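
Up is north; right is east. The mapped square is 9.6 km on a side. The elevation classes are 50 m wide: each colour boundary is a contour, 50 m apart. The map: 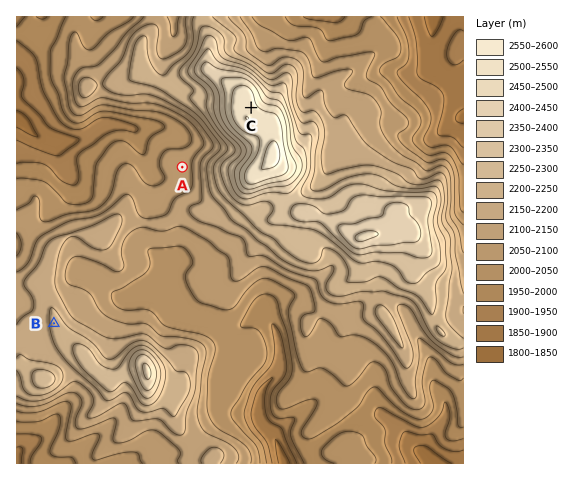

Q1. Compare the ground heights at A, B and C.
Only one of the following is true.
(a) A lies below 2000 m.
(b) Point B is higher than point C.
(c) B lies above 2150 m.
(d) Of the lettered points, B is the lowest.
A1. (c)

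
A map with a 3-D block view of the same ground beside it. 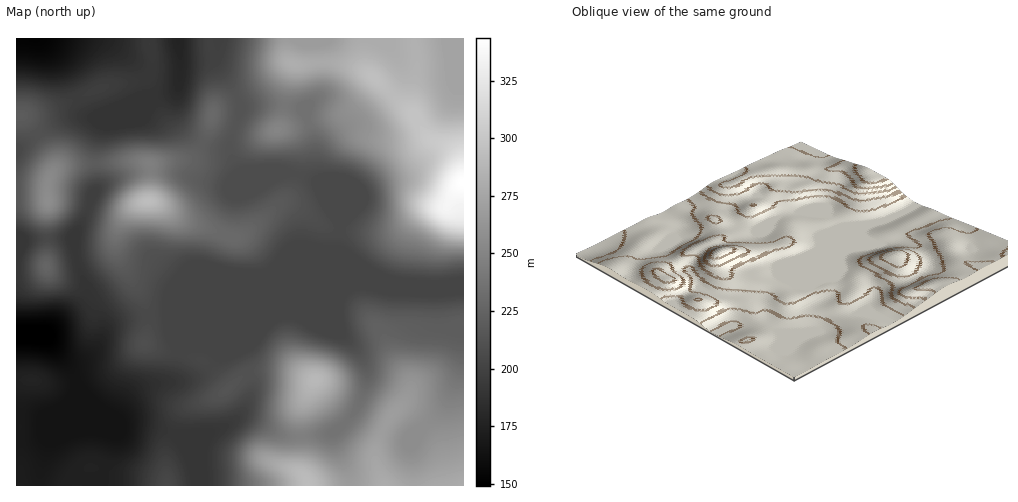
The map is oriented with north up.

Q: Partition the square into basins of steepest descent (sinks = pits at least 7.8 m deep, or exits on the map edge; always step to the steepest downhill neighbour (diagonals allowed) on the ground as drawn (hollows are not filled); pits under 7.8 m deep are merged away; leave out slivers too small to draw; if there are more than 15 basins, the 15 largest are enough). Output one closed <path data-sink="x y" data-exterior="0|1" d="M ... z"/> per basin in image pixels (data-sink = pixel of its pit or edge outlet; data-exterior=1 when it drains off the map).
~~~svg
<path data-sink="17 337" data-exterior="1" d="M413 38l-126 0 0 17 1 5 6 4-7 26-4 29-4 10-10 3-16 0-29-9-11-7-9 26-6 10-8 6-33 6-28-4-63 5-11 5-4 5-3 9-1 13-5-3-26 1 1 291 447-1 0-310-4-12-6-11-7-6-16-6-9-10-9-18 0-20 4-23 0-12z"/><path data-sink="178 39" data-exterior="1" d="M210 38l-60 0 3 30-6 10-41 8-53 23-15 5-16 1 23 30 8 17 0 8 20-6 56-4 28 4 33-6 8-6 6-10 8-28 5-7 40-20 32-24-8-2-21 5-31-1-7-3-8-6-3-8z"/><path data-sink="17 39" data-exterior="1" d="M148 38l-132 1 1 155 25 0 5 3 2-17 4-8 0-10-8-17-13-19-10-10 31-7 53-23 41-8 6-10 0-12z"/><path data-sink="451 39" data-exterior="1" d="M463 38l-49 1 3 30-4 23 0 20 9 18 9 10 16 6 7 6 6 11 3 11z"/>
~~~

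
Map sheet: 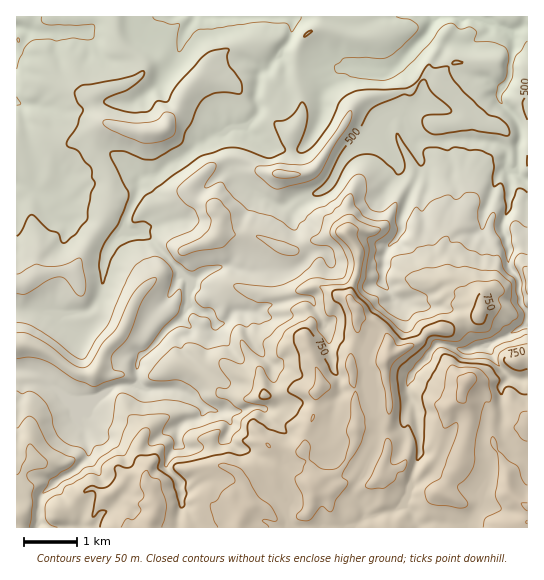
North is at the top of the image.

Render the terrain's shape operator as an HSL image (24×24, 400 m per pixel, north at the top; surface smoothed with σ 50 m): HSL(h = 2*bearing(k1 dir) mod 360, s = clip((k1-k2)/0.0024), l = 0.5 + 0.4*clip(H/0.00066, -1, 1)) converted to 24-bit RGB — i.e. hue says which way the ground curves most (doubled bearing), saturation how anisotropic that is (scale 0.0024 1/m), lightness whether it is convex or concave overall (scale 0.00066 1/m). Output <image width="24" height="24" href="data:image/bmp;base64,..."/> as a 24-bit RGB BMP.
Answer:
<image width="24" height="24" href="data:image/bmp;base64,Qk32BgAAAAAAADYAAAAoAAAAGAAAABgAAAABABgAAAAAAMAGAAATCwAAEwsAAAAAAAAAAAAA1HJcvRSgSLFdP5OET5xomlt8y62KNnGGnWBva3+EtqSGZIWUWFKOw4dpVIZMX5BoQolzaKdIjUF7kopTdnFNRIB2ha5esF1Iypt1Cm1p4J/aaHTFrnbTTE+Dwc+eIhhit72JdXSUm6l9kGF8fF97r49ljXyzU3CMmWCIn6VyNVJ017bais7NXFSCgk+Xhta1qG1rtDI4ADMP20Wvz3J2dWPBmeeBnQDkmbPjbXuqg6vAhnOYaGeLea6ImGqao2eLVF+kxp27Im2qYps6vYSAZIaGR6WIqlt1dbixiMXFroHSFFFWsYZKza5T8peYAjEsdVsYd9BIdyI7uG1Ma4e2spyBbGZ3pn1zSGtwn8JjEiHLv2BXqaxyfl+UZLBve1JbtctocGFWY1NRYEtpRmhntciL0ZlCDDdVm8Xes3HlkTjTseG+bTJnv5Z7ZnR7rHh6W22Vk75mMBlzvZp6TIBLsYpYTnyipYiUfLZbmHObcl55Znd7Xm2TgceUq32iuZnWbTITMikKJZcNi1QETns8n3pAWpNaqKdvgF2N2dueDQkrv7J5xHeVYrxsMnSdiLybgp5YckVUdUlGoJNCGHohcFUcdF4fTkAcQId9jLPISX+q1PT3hD/IdHvLweK0uiS2XlV31uSlDQ5BbJmWxJWOr8eDG6XBqnE6Z101h1lDtfHz6qv0ZXPBH0Ot0L3Zr6nTb5S7f363Q2W84K9LZ04xqKJSGMGu4cKESDZr6cSQCygaNl2Fzvjp7djzvgC273Hn2OHzv+3wTCQ3LWVu7La/RI13GV8+vKd1bL2jd0GN49ZbRiR5vIvJzu3HGxFZ1LCJRmBxwPfd9Mz/ADMNTUYAJzADADMD0pWzlHtJYTI1gmV1RXVus2RJzI50uFO8G3gpxbttGCVPmcxPQ35eLIw48d2uJQopyZ1Tkd7KauzQIRA75tH66Mv46q3oTZfGAEkTcHRBanNZlGVcPpxkQ1Zr58O8RHRdcFbMpilksIFrem4/SquAN7rDkooSuTGczf7mRKTqLg4cSlIlT1AbfXg44+CzxFnIMQBduJ3HbGuef6aSZpiwPVNkta+F27nFJ2iRJm8/pZi7h6zBW5imQWmXtarwV/Pf/3tYGEEPbyGZnJzGja/Jh7K8eLqq6NrxKABEi2ZiYKSdtoS3o2ReSmJ0d5yDxLt9tAh0dJ9gSG0ucnNBdWZZjY9aMHQ5ZzwukXUqzPV7HVd+i3KdfYtmjpJba31a1bxKADXEZ5KMpImAR11ozpeaQG5iZX1SfzGDkdHNzpLa063JZnOij628krvEplm6jh6vzv3U+S+wCFFAvptJhmRfoKZpQWlCxxo6Ps4kc6Bsdl1hYGZ2lH5ot4yJTEqdYoBcZWU+S0Qsy9ypVYuZi5N7fFdsRVmRW6fH7/G4NT+T82i2KIitc2KjmXiUSGyeDi3Tqcpli45qgWxte29/bYR9r6aUQWWEmnuvrZG6RsOu0c+nbUlgYDY0eHUtIj0WFjod9MaoWDtQsZ9CLYK0YJCIh2qOwqeYNcyWKXCvcIuFknx6bHZ7b4JulqSCdVJoPW4/UZaH36rHcJ4/eUx2fY/h2NT35NH6H5R5MbA+v5CpUF56optZjHJhcJFsnZJ/gp5IgSVKem+KkIB9eXeFh5B6eVpNc1FJkZdZKVgrMHQ5yW2qerXITWcsYFMcGDUZ+9DXIVBBjHxce2R0Zpl3e6KKeHSUgYeYpk6HL5KyoGuXgJSOgXOKo26ThYPGwM7q5dXyi8bRTmxzUXFJeXRLiF59jre2SqGFhje04naHW3d0eo98gml+mnlhkpRPjHZFZbaJHj2unnlNgWdbeWVkX61nZKhFUlg2eI9K3nmTXmd2gHB/kJ99QouWZ4F2waqVHzRH8NbQR093bXtob4B6gYtvjXdug5mOTbqGqSB9tJeUeICWfZCZko2pq3Wsp5tfJGA+wnWLsYChcIGQnbeUQVCVbmWArbKGQGZ0VKZauYnXpIDPsIC2dnOMgZOLlZ6EGCpbxYqDqaeGfJaAepNycoGAem1ip4R9fmWuN2VXx5WZjHyRlIdxMWpQoE+MpaR7cWt3b3ZbamZCOVctbFKKvZGZoXyfoma1rNuxH2ute7WDeHSfgpd/dFh3qKSEaKqEgV1rXXmDXJNotYywqoO3s569J2aCx5mQdWpmf2iIfX2fpKKIIVc9wodmYJJKZoNLuqKCJSeBpatDm4NaiZZfW3CFsLeOaFlveIh8b3WlWpqLZnlEcnxHmIlRkjd9wZNFsHi8bHadbJiGp29yvZrGG29z1XY3tXpCdjs0QJti"/>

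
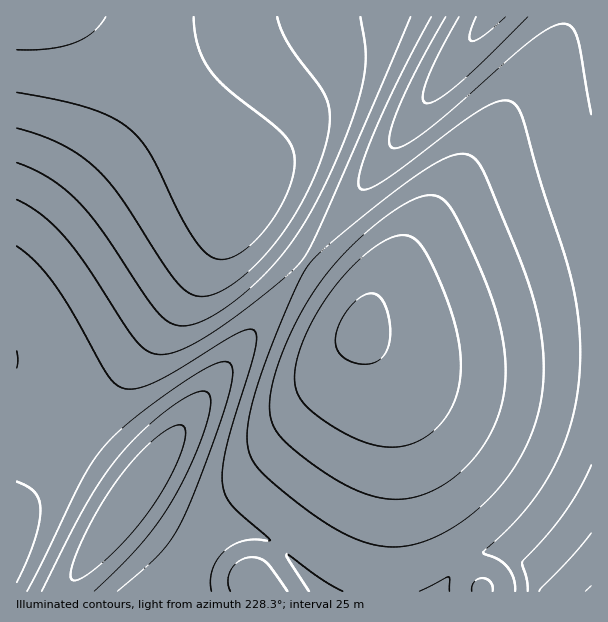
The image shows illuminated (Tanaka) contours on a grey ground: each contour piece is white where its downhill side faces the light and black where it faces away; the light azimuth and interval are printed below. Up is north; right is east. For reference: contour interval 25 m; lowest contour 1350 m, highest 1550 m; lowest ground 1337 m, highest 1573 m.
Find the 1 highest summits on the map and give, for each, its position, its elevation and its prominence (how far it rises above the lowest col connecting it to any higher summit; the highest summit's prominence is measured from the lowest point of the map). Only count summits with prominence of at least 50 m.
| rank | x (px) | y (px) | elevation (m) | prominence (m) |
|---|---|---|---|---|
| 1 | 132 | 497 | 1573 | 236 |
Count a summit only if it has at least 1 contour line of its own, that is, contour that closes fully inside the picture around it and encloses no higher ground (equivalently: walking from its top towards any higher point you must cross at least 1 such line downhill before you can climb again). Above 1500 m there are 1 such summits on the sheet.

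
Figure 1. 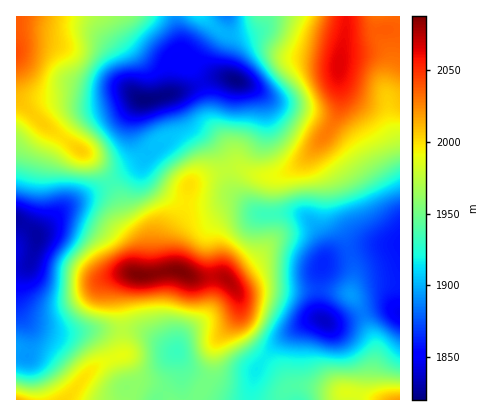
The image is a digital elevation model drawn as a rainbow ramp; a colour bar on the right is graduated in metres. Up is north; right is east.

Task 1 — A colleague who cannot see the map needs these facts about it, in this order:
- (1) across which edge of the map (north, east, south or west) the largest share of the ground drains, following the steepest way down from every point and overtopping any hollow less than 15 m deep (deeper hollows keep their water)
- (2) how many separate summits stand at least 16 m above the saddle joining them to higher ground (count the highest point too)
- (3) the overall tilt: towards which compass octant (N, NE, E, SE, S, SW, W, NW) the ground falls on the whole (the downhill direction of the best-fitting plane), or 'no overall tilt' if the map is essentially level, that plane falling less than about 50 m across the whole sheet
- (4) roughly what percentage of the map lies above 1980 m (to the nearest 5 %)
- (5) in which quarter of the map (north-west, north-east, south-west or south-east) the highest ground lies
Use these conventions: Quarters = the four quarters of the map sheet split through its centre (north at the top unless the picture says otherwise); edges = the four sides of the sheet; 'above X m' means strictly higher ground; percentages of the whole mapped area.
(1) The largest share of the runoff leaves by the eastern edge.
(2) Counting only tops that stand 16 m proud, the map has 5 summits.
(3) No overall tilt - high and low ground are spread across the sheet.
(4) Ground above 1980 m makes up about 35 % of the sheet.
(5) The highest point lies in the south-west quarter of the map.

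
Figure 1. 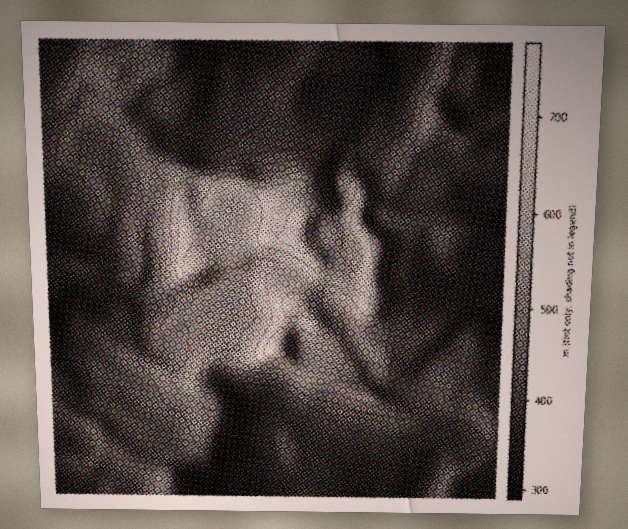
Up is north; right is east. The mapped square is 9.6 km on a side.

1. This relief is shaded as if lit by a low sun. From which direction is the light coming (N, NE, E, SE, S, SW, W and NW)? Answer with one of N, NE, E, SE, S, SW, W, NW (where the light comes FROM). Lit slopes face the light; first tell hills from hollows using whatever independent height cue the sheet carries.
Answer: W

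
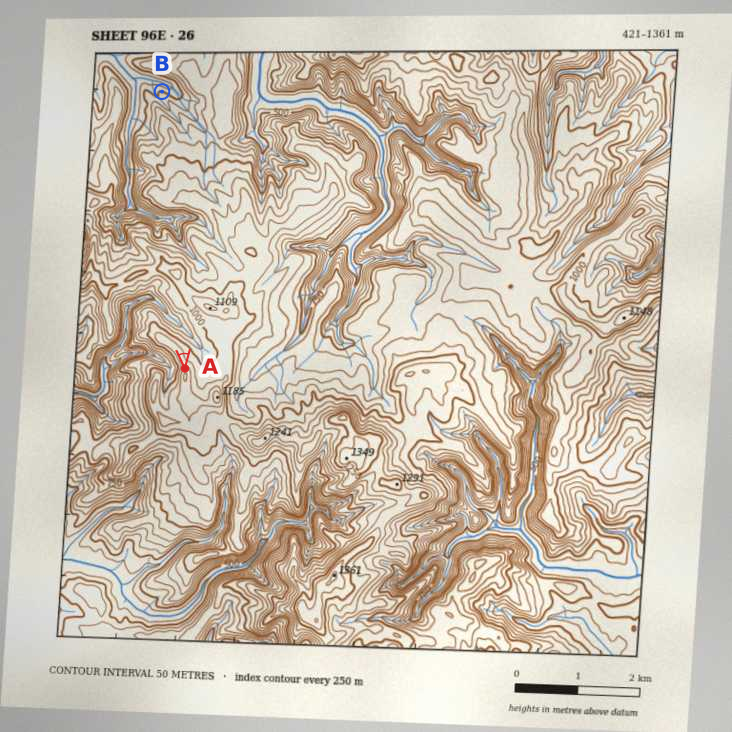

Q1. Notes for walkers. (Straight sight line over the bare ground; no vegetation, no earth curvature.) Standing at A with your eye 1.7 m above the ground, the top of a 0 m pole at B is hidden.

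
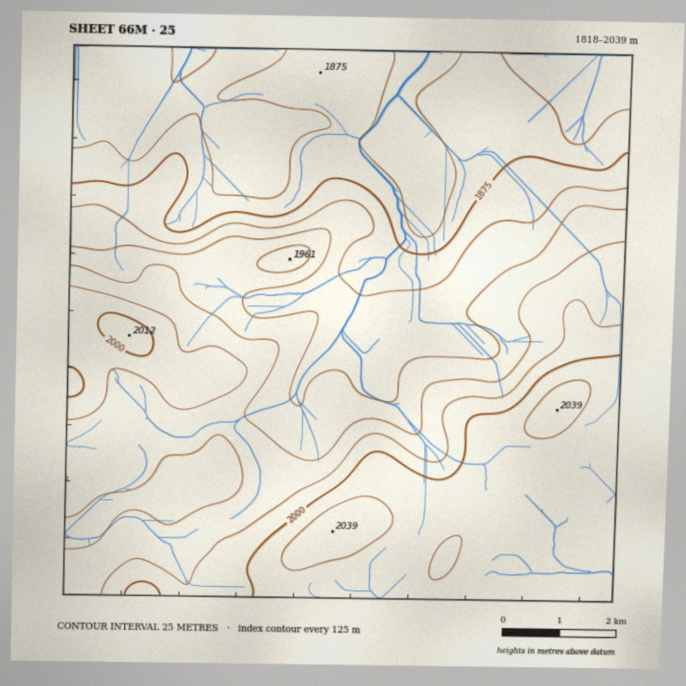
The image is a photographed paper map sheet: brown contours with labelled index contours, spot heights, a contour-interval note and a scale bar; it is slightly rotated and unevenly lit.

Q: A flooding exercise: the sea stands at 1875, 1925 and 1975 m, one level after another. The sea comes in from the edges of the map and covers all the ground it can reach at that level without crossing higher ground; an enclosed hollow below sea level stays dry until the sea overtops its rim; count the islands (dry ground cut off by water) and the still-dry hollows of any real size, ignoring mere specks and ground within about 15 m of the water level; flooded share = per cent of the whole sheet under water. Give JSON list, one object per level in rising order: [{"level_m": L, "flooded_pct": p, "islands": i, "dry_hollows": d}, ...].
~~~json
[{"level_m": 1875, "flooded_pct": 26, "islands": 0, "dry_hollows": 0}, {"level_m": 1925, "flooded_pct": 43, "islands": 0, "dry_hollows": 0}, {"level_m": 1975, "flooded_pct": 72, "islands": 0, "dry_hollows": 0}]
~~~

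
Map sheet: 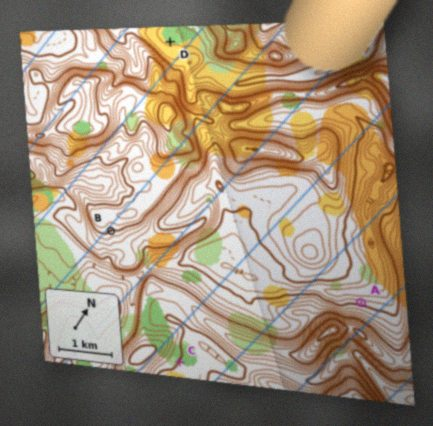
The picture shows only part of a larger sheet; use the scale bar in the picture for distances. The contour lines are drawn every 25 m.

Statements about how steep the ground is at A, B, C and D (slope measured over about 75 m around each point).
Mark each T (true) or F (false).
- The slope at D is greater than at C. F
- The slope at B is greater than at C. T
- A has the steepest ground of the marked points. T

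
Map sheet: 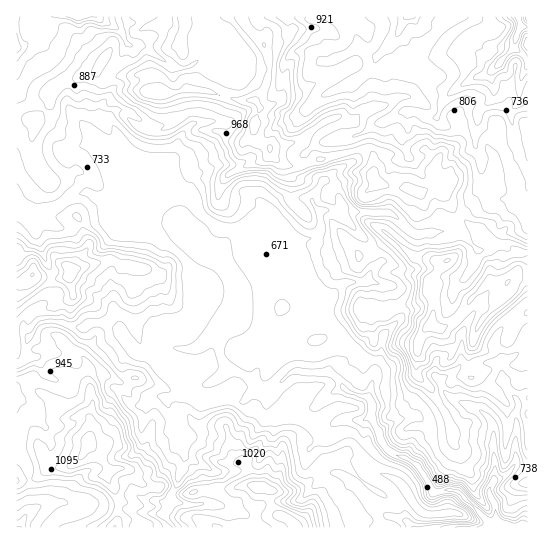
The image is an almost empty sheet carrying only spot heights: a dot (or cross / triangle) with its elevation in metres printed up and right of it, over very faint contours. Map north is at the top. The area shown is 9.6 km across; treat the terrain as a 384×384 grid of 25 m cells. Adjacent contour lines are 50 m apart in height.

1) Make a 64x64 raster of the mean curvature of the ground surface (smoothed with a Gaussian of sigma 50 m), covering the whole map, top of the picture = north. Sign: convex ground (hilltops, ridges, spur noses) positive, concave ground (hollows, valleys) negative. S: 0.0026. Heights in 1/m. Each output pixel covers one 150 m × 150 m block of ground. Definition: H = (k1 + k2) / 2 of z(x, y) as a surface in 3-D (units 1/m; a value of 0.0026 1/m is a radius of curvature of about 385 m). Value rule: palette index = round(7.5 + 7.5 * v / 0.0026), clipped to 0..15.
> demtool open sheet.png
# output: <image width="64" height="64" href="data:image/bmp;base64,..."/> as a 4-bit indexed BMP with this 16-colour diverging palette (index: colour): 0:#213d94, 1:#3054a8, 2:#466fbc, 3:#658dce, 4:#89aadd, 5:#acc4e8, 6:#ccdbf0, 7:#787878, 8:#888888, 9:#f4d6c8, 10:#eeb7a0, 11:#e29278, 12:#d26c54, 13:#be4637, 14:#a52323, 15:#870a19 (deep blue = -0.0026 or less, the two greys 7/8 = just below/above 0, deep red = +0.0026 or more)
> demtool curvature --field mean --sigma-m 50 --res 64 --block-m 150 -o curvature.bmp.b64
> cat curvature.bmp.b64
<image width="64" height="64" href="data:image/bmp;base64,Qk12CAAAAAAAAHYAAAAoAAAAQAAAAEAAAAABAAQAAAAAAAAIAAATCwAAEwsAABAAAAAAAAAAlD0hAKhUMAC8b0YAzo1lAN2qiQDoxKwA8NvMAHh4eACIiIgAyNb0AKC37gB4kuIAVGzSADdGvgAjI6UAGQqHAGmqqpqrvPhpvIFXisybp2VWvcl2iGeHm1AgAAA5VDAwk3iHdmVVyXZCCf7rh1ZVm97ayGZ3mZY0OO////cGbMSURnd2ZlSWeZs0czM0VndXuWW7ZoaXVppr6q3sYPZ/tYZlVVZmNLmGQkBHYlZ1WFZRAGtnd5Vpp36RTNIN8FqGlXZnd1RI1jaNwd/9uatqvf/5F4dnZpl2rJAAAI8g65j4l1ZWmX2lbLz2Cqq7re/8t2mEeHZ5h2nLsLlEvnCO/8Wbh5Rd3XWJhIYGeCFEWHh6I3lWZ4d5u7sQzYvusCGbhF2761Jb3+rJSTdzFXZ1Sm1jWoZ4eKqrxgerq6eBtwl0fFedyJc0W3lmdFntq/stbHU5upeKiZQAKamZmsCfC2a7R4i5mWdGZ2VVqWWYjFptdTiZqpiZADiZqaqqsL4PZ8lGaKqJzZKVdkdleJlktG91ZlWLl7A8xamJuYdwrQ9ntXmbu3jYQadnVlZmuLGYTJmnZmiIwK7XeHm5h4CODWiVQ1Wbh8phqXVYmJvlqTdYmWd2iZhgXNyXabmYkW8MaVapp4uoqYSMllqYrehIVWZmd4dUIgvFV2Zqp7xxfA14V4aKzFi2ZWt1nGV5yVdmd3d3iZrbCamHVoyoUxaLLWaId2VtdZIkWFeXVUNUSYeIiHZ5vNwFe5hmu2MkV684V5qYdH+UY6Y0V2eHh3hmZ4mIiFWUEBp3llnTJWlq5hhqqodln3E5Z4moh2Z3iadFSJmaqRGcSnaIf7K1qZuTt7qWRWirWKrPuGd3d3eJdJtimpq5GZs2Z6z5A8rshiSnfMWruIicdsyFd3eIh2VnepYhEQKriWRVfqEXF7m6SIcVZpd0m5dGZWd3iIiXaJhomYialoiHZFJLuz+hg0VJq5JFZWjZZ3ZGh3d3eIaImoZ5mIiId3Vzg133FdKWeVVJtMmHq5ZodXiHZ3d3h4d4qGeImYd2VtS8veZnkt91i2WhaJrHWIVWeXd3eHd3h3d5dniaqHRm40u75Gqwr1J8lYQ97ZMpx1eJd3eIh3eHd3iGZ4eHVJuSCIbavXBvc0mkaiEgAyNFZohmZ3iId3d3d4Znd3dFu7ZQNb/K2B7VJaV2l2W5RodVeGdmeHh3d3d3mHeJhmnJvNUHi6J+RetSW6RqualptUeYZ3mHeId3d3e8iIh2e+qpq3UpxTnDbMYWx0Vo36llSrl4i3Z3iHd3d4l3d2VH2peHeKq2N+hZzHCrZFKcRIZIuneadniId3d3iHd2ZUjKl3U1vrYnnYacw8u3dshphneYiLlmeIh3d3eId3aIQiEyIkOeqlM42KymfvtZ+2VlmIia2VZ4h3d3d3iHZ4qmhky5ma2lRSW7i8ZK8yn925aKrNq8dnd3d3iHeIdol3rZF5VEJJuYQqtH6CvwnbmKzbvKqHx2d3d3iIeIdmiIeMuDJG2s7/pjmXaGx4PoeMYpp4d1Z1Z3d3eIiIh2eYd5uaZX3YyYz3M0lXnlNZiDr1JEVWZmZ3d3eIiIh2eHd4ylRY7WV0VZRpaLxZUndFSsdEVWd3d3d3dnd3h2dlNpzEBK/HIjRkRayWZBllhURYVFeId3d3d2ZmZ3d3ZnpizVB//HFIZmVpunbHOGdnmapld4iId3d3ZXmHd3dVnnbEGP2HErmHd5qJp3hWZlaLynaIeIh3d3Zpu5d3dGntM1VUAAApqKVpiFRYZ2aIdTaZd3d3d3h3dW3ZiHZVnaVItDnalHp6lYt2d1d2ZoiagzVWeIh3iHhlWsdmVVZ4Mj2wjvuWiayWyVRoh3d2iJqodXmIiHd4h2ZZ1zNUV3iZSIWLururuqmrhleqh2aIqql4mHd3d3iGl4jeU1RZqphARkSMqIqlaJvIRqlndomod5qXd3d3eHelVJ/6dkqpljQVvc6EmIWpfKlFqXhlipdnmHd3d3eIZ5eXIlndrMvN7WIBa5ZUNpxbilSpd1WadlaId3d3d3ZWZmd4uCbrZEXv/8VrmaU2bMRWVamFZZllZ2d3d3dlVWVlZVfMeOuHdlRovcyqlK2n7IQqmHSGmmWJh2aHVWeHYpdVer24m4vcREIjiWdUesWXqTuJY5WLd5d3Z5VI3t2zbt/GaNk5Un6nZmQ2aKVolESIN4typ5uoiGVqc46lV6siREI2/JRTJ92XrYMkpqdjN7k2vmXomoiVRog31TZ3aIeGZhO5dzMyjO6bl2Q1YzOMqCjMSLd2e4J3hZUzZodmZmVWZFzIiCJHi4bM3GJIx1q6VHhzdWeLU6aGV4mqu5dlaK3v+1r6lTRXdXmaurqYJ7u4N7Rlia2EpnlHve/dzN3uuFSKhLmJZDRVeGaZqHdiWqpHtXaIi7ini6RGeHlYqIdmZVfVqUipdUWJdnd3d5gieUq2Zod3mbm5ia2pukm5dmeHVuaKRHm6dVh3d3iZqqYSPIoml2Z3iKtleKu2AiaId4hmyE1VVnrLdXiIh4iIibgAnwaodmd4jKR1e0BLlHd3iFbZGpZVVYuVaYiId3d4l5B/Apl2Z4iJ2FNVS7uoV4iHSNlxQ0h2VlZGiImGZnd52hEyaHd3iHatMkaZqodoiHRtxrh3h2qVeoN4iJiGZ3d4UPmmd3inmcsclUWah2iHVsmoi4doqoaZhzeYiYdmZ5yA/Kh4m5rnUWvLmGqXZ3VclruM2ruYeKmaVraImYZonfMNm93LASBIqGZ1XJd3iLxEVCQyRVV5d3iCOrqZq6iGcK"/>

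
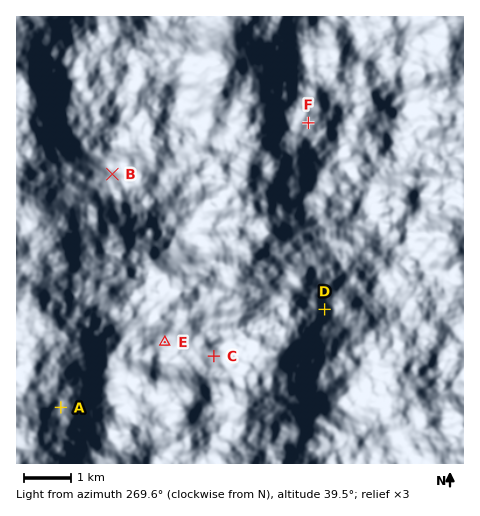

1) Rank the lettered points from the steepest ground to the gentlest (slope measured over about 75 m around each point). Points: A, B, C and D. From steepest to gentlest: D B A C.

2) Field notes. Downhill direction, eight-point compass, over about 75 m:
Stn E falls SW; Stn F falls S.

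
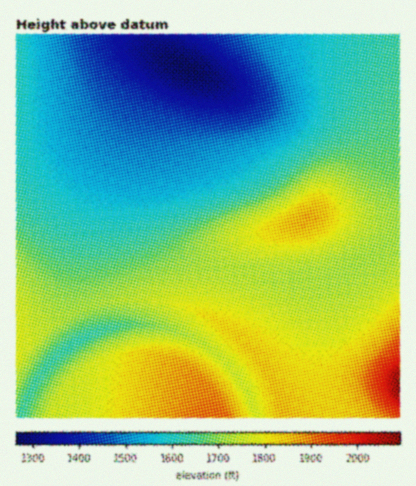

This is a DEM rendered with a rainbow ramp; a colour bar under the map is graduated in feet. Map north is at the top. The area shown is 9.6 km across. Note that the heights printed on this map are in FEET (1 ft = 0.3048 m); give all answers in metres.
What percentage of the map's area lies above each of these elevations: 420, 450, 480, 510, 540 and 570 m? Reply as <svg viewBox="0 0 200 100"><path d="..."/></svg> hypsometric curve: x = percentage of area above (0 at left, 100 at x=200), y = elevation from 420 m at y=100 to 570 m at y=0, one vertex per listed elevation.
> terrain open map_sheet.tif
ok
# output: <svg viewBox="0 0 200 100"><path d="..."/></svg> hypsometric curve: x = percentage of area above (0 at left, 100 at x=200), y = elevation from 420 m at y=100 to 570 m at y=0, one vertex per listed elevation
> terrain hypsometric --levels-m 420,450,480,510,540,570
<svg viewBox="0 0 200 100"><path d="M190 100l-14-20-35-20-39-20-55-20-39-20"/></svg>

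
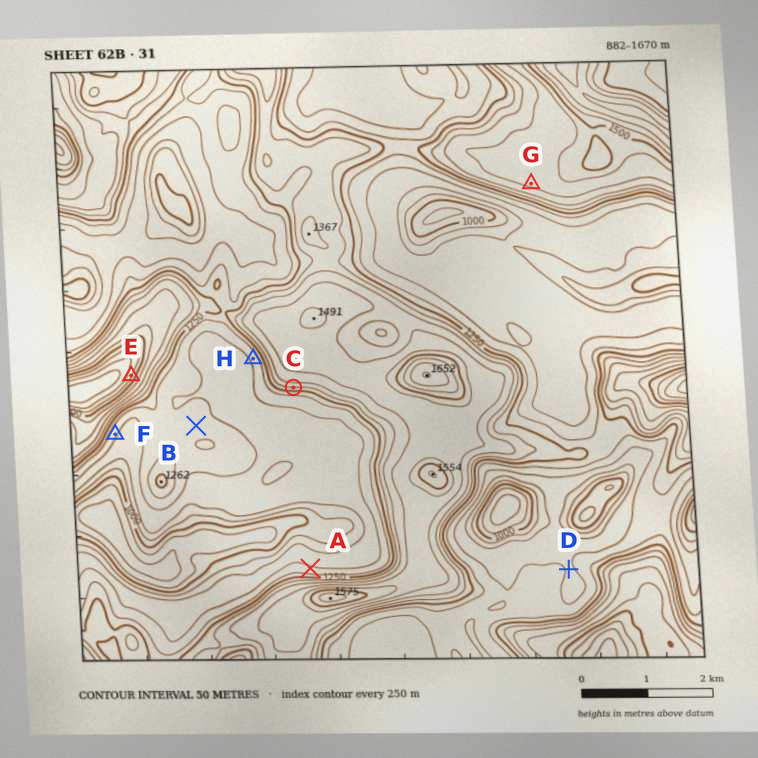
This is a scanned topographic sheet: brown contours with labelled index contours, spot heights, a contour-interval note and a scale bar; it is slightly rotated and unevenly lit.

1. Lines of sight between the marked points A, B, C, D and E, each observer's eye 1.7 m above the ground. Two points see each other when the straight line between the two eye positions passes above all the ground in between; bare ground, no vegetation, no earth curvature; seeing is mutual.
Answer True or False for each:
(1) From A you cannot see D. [True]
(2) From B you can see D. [False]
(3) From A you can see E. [True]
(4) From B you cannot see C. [False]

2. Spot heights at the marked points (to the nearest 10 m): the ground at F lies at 1160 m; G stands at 1410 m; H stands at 1160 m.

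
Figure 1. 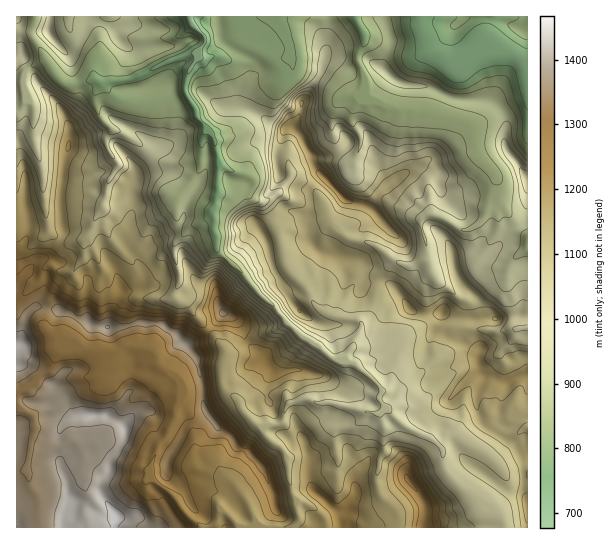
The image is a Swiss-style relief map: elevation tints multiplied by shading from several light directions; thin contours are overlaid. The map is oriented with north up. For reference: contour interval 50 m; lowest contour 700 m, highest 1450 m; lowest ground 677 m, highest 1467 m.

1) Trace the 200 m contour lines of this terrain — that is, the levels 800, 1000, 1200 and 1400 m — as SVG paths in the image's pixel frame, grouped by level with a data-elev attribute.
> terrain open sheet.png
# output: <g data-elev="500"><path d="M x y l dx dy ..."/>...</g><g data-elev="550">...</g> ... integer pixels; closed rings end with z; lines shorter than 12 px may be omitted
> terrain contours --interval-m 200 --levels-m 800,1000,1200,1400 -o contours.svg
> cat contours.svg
<g data-elev="800"><path d="M527 144l-2-2-2-5-1-16-2-11-6-12-7-21-9-2-12 3-19 10-9 1-10-3-17-11-23-6-4-4-2-7 3-17-4-12-1-12"/><path d="M211 17l-1 8 5 20 11 8 6 8-3 3-12 3-7 8-13 3-4 5-2 6 2 5 9 13 3 10 15 13 3 9-2 8 2 10 4 7 7 7-9 1-2 3 0 8 3 11-4 7-3 12 0 16 2 9-2 13-2 1-3-3-6-26-4-2 0-3 1-9 4-7 3-12 1-35-6-13-5 6-3-3-1-7 0-12-8-7-2-8-9-16-1-17-1-4-4-4-7 0-27 12-25 4-3 3-1 4-8 0-7 2-2-2-1-7-6-5 7-10 10 5 26-1 26-14 26-11 13-9 0-3-3-1-14 1-1-1 3-7 1-4-11-7-1-2"/><path d="M288 17l8 40-1 8-2 5-11-11 2-12-6-12-8-8-14-10"/><path d="M361 17l1 4 8 14-2 8-5 4-1-1-5-16-10-13"/><path d="M457 17l-6 8 2 4 6-2 10-8 1-2"/><path d="M519 17l-2 3-9 3 0 3 8 8 11 6"/></g><g data-elev="1000"><path d="M527 331l-12 1-2-3 4-3 10-1"/><path d="M527 301l-5-1-8 6-4 1-5-1-4-2-12-10-19-20-3-7-3-16-3-5-14-15-10-5-6 0-1 3 6 14 9 39 0 4-6 3-5-1-12-6-4-11-11-1-10-6-1-2 2-2 9 2 4-1 3-3 2-7-1-18-1-4-8-10 0-8 8-6 1-6 8-2 4-13 3 1 9 12 4 0 3-4 0-10 2-9-5-9-3-11-5-5-5-2-13 4-11 1-9 4-4 0-7-1-15-10-2 3-5 14-1 19-5 4-7-1-9-8-4-12 3-5 12-12 2-5-1-4-4-4-8-3-1 0-2 8-2 4-4 0-7-4-3-10-7-8-1-11 1-15-3-7-4-1-7 3-9 7-5 9-5 4-10 15-4 22-1 10 3 20-1 12 1 1 11-2 1 6-18 16-14-1-8 4-6 4-4 9 3 8-1 11 9 5 5 5 8 15 2 7 7 12 13 12 5 9 9 10 14 10 23 12 3 0 18-8 6-5 3-7 2 0 4 13 5 11-2 8 7 5-1 8 10 8 6-3 3 1 6 8 6 5 2 20-2 7 2 6 9 8 16 8 10 11 2 7 0 3-3 2-4-11-9-6-30-10-16 5-16-10-10-1-3-8-9-6-15-5-9-1-6-2-1-2 12-1 23 2 13-2 2-3 0-12-8-7-14-5-47-30-9-11-8-3-1-8-7-8-21-16-6-6-5-4-4-7-15-14-16 3-21-21-4 3-1 14-10-19 2-10-4-5-3-7-7-5-3-8 0-8-5-8 3-17-1-8-4-8-10-8-16-10-5-1 0 4 9 15 0 4-13 16-3 1 0-4 5-12-7-8-7-17-2-11-7-8-6-8-24-19-16-9-2 2 5 17 1 13-6 18 0 24-3-1-5-8-11-21-5-1"/><path d="M527 171l-6-3-2 1 4 19 2 3 2 2"/></g><g data-elev="1200"><path d="M198 527l0-4 9 1 5-5-1-21 6-7-2-6-1-10 5-9 13 3 10 6 16 24 6 16 3 4 15 3 4-1 1-3-4-15-1-12-10-30-9-8-9-11-8-4-20-23-8-11-5-13-2-26 2-11-4-11 1-10 4-2 13 0 18 8 6-12-1-6-3-8-7-6-4-6-7-4-4-9-10-8-4 3-8 26 4 13-1 4-3 2-8-3-9-8-9 0-14-7-28-4-7-7 4-9-10-12-5-4-7 13-4 1-5 4-6-2-4-13-5-2-2 2-2 10-4 3-9-6-4-6-8-5 0-3 7-4 3-4-14-12-6-2-18 1-1-2 1-9-2-2-10 6"/><path d="M357 527l1-21 3-12-3-10-3-2-2 1-4 11-8 8-4 2-20-19-7-3-3 5 1 6 21 20 4 14"/><path d="M441 527l-2-22-18-28-7-18-4-3-4 0-11 9-2 12 3 9 12 13 5 8 1 7-2 13"/><path d="M267 382l4 0 18-8 13-4-5-2-16-1-7-6-3-12-13-4-8-1-1 3 1 8-6 12 2 2 8 2 7 3z"/><path d="M344 203l7 0 2-1-15-13-9-13-8-5-4-1-1 4 3 4 15 15 7 8z"/><path d="M67 151l4-4-1-5-1-1-3 6z"/></g><g data-elev="1400"><path d="M136 527l2-3 6-5-2-6-4-4-9-2-10-6-5-6-4-9 6-13 1-12 13-25 4-13 0-9-13 2-10-8-12 1-17-2-14 3-10 15 0 8 3 0 9-6 36-2 7 4 2 13-2 5-19 22-3 12-5 10-9-6-14-27-2-2-4 2-2 4 6 20 0 11-6 20-1 14"/><path d="M17 372l6-2 4-3 1-6 3-6 1-8-1-4-7-12-2-1-5 2"/></g>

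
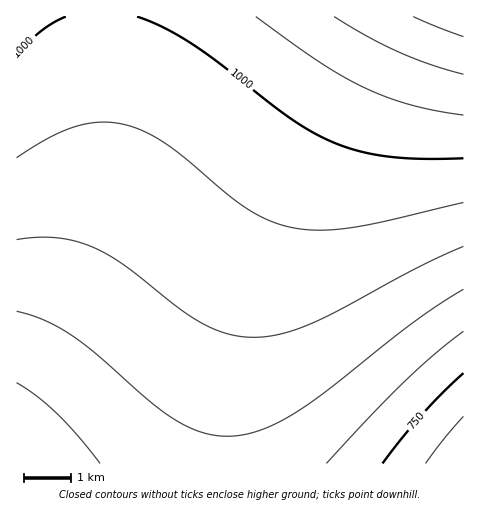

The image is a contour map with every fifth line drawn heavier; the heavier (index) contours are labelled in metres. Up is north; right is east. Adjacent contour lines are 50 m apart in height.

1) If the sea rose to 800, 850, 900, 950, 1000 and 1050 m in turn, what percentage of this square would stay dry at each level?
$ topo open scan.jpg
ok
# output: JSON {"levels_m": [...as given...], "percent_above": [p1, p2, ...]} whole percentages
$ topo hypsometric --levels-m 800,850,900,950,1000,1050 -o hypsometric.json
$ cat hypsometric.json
{"levels_m": [800, 850, 900, 950, 1000, 1050], "percent_above": [93, 80, 61, 37, 15, 6]}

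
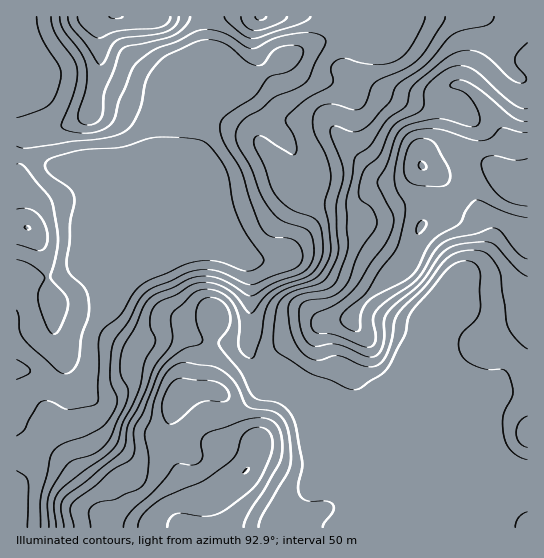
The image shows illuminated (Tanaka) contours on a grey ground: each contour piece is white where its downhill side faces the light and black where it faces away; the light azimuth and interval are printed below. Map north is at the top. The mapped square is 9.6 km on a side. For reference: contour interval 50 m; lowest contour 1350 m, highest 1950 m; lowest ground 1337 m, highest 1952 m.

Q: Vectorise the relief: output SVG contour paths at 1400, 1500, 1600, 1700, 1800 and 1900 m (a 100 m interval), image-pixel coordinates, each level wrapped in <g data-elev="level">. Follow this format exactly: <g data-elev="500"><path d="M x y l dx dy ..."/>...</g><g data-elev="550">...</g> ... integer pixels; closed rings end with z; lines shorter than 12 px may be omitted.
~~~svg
<g data-elev="1400"><path d="M17 471l9 6 2 5-1 45"/><path d="M17 310l2 7 1 16 8 10 31 29 7 2 7-4 6-12 3-23 7-20 0-14-4-12-15-15-3-8 3-25 0-19 4-19 0-8-6-8-21-16-2-5 2-5 8-4 22-6 44-4 26-8 11-2 25 1 16 2 7 3 8 8 9 12 4 10 6 30 6 16 8 16 16 22 1 4-1 2-8 6-8 2-30-10-20 0-14 4-40 18-9 10-13 22-16 12-5 7-2 9 0 56-1 4-6 3-22 3-6-1-13-7-8 0-5 5-13 24-7 6"/></g><g data-elev="1500"><path d="M17 244l24 6 5-4 2-8-3-13-7-11-9-5-12 0"/><path d="M51 17l4 16 19 26 3 11 0 9-3 12-13 35 5 4 13 3 19-2 8-3 6-5 3-6 4-17 12-29 8-10 16-12 22-7 20-11 10-2 14 3 9 4 16 11 5 2 6-1 20-10 25-5 9 0 8 2 6 3 1 4-20 40-10 7-21 8-14 12-15 9-8 8-2 8 2 12 12 20 11 28 9 15 11 11 24 8 6 6 3 17-4 14-8 8-28 10-21 13-7-2-25-15-18-3-14 3-16 9-17 6-7 5-6 8-7 19-12 19-3 9 0 20 7 17-3 15-14 31-6 9-12 8-23 8-15 20-5 10-2 9 1 26"/></g><g data-elev="1600"><path d="M68 17l3 10 14 16 13 20 3 2 4-4 7-15 5-6 8-2 28-3 13-3 9-6 4-9"/><path d="M241 17l4 9 5 3 5 2 21-6 8-4 3-4"/><path d="M445 17l-2 6-22 34-14 10-31 15-5 5-5 15-4 6-8 2-17-5-10-1-8 3-5 6-1 8 1 9 12 27 5 18-1 9-5 21 4 20 2 26-3 10-7 12-10 7-29 11-11 8-6 12-5 30-6 16-3 1-6-2-6-7-1-7 2-17-2-11-6-12-9-8-13-5-12 2-6 3-18 17-3 7 2 17-2 8-18 27-9 25-16 30-4 24-6 6-54 43-3 9 3 20"/></g><g data-elev="1700"><path d="M259 527l3-12 24-39 4-10 0-21-4-21-5-7-6-5-22-3-6-3-12-24-14-12-10-4-26-4-10 3-8 7-5 8-7 19-4 20-6 14 4 28-2 14-2 8-7 6-21 10-17 3-7 4-4 7 2 14"/><path d="M527 416l-8 6-3 11 3 9 8 5"/><path d="M527 43l-9 10-3 6 2 7 9 11 0 4-3 2-5 0-7-4-28-25-8-3-8-1-9 2-9 4-35 29-4 6-4 15-18 13-18 27-12 8-3 4-3 20-6 24 2 45-11 34-4 5-6 3-22 4-9 4-6 5-2 8 2 16 3 12 6 11 8 8 11 3 20-4 25 10 12 0 7-4 5-9 5-15 3-17 3-7 27-28 18-24 7-6 8-4 11-2 10 1 10 4 10 14 2 8 7 49 7 12 12 11"/><path d="M109 17l8 2 6-2"/></g><g data-elev="1800"><path d="M167 527l2-8 6-5 7-1 21 3 12-1 12-6 24-19 10-12 10-24 1-13-3-10-4-3-6-1-6 1-6 3-6 7-5 16-6 8-27 19-36 15-10 6-15 13-3 6-1 6"/><path d="M527 121l-6 0-7-3-37-31-11-6-8-1-6 2-2 4 15 7 7 8 7 14 1 6-2 4-8 2-23-7-10-1-26 5-10 6-6 8-8 25-10 19 2 5 14 30 0 8-3 10-5 10-14 17-17 27-17 15-22 10-4 6 1 7 5 6 18 2 30 12 7-1 4-7-3-20 4-9 10-9 28-20 7-8 15-25 6-5 8-4 24-5 15-6 5 0 7 5 16 20 9 6"/></g><g data-elev="1900"><path d="M418 234l4-2 4-6 0-4-1-2-4 1-4 4-1 6z"/><path d="M425 186l20 0 4-4 1-8-2-8-13-23-6-4-8-1-7 3-5 6-4 12-1 11 1 7 4 5 6 3z"/><path d="M527 159l-12 1-18-4-7 0-7 3-2 6 6 16 12 14 12 8 16 3"/></g>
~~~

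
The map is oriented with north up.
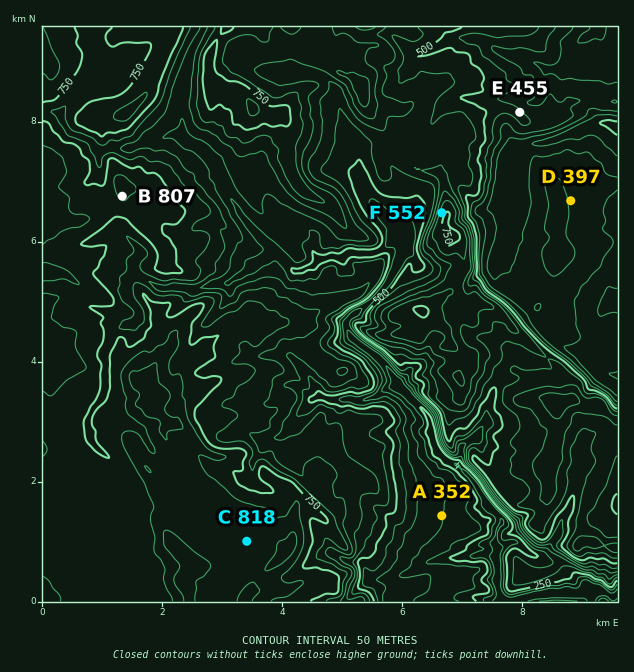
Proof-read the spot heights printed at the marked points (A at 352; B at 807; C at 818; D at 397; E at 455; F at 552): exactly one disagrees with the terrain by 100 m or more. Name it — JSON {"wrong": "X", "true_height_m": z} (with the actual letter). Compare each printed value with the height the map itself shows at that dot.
{"wrong": "F", "true_height_m": 727}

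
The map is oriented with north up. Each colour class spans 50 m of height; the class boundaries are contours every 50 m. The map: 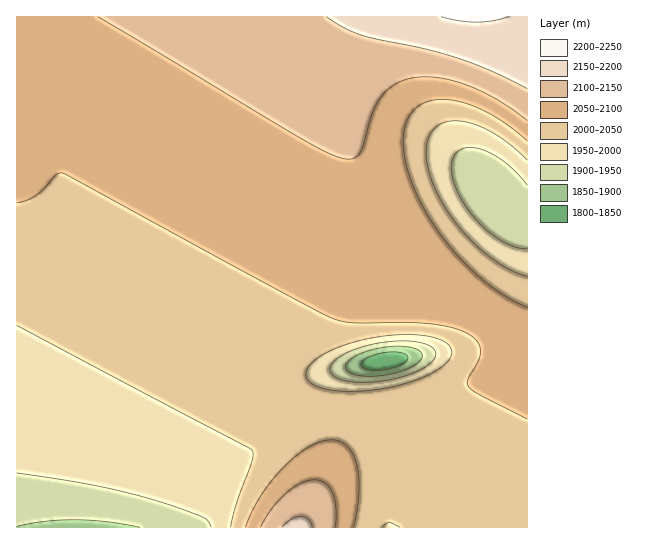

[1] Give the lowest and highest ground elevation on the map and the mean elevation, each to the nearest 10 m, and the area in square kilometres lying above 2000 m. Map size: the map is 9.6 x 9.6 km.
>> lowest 1810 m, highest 2210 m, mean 2040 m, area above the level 74.8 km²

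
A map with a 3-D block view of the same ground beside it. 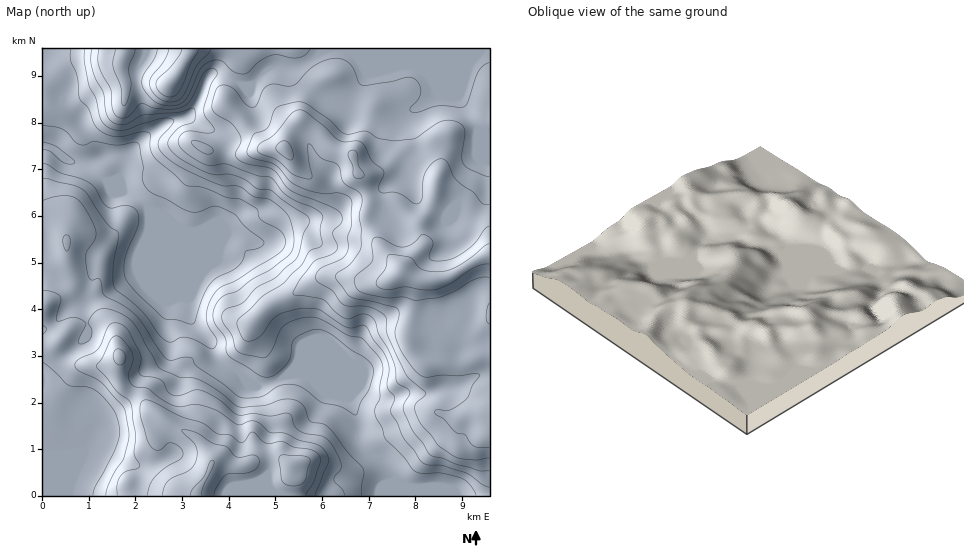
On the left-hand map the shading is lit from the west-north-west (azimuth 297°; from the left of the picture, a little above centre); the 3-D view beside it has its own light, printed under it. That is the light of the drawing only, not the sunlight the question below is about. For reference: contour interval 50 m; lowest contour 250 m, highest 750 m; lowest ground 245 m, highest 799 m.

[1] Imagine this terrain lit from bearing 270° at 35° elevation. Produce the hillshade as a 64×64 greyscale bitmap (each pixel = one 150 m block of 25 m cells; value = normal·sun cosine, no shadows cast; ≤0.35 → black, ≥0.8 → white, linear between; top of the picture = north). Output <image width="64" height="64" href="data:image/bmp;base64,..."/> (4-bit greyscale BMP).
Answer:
<image width="64" height="64" href="data:image/bmp;base64,Qk12CAAAAAAAAHYAAAAoAAAAQAAAAEAAAAABAAQAAAAAAAAIAAATCwAAEwsAABAAAAAAAAAAAAAAABEREQAiIiIAMzMzAERERABVVVUAZmZmAHd3dwCIiIgAmZmZAKqqqgC7u7sAzMzMAN3d3QDu7u4A////AHd3iJvNypmru6mYYyV3d3d4h1ICVmVDRnd3d3d3eKu6d3eIms3biJu7qZl0JGd3d4mYYwA1ZURGd3d3d3iJvLp3d4iJveuHmrupmpYzV3d3iqhkABRlVEVniJh3eIm7qXd3eIms25iaqpmauFRndlaKqGQQA1VVVWeKqYd4maqYd3d4iJvMqqqZmavKZWeHVYqodSACNERVaJu7qHmpiHZ3d3eImr3LqYiJvMp1RnhmiZd2MAEjNGeJq7y6mqmHZnd3d4iJveyph3m8uXVEeHaIZWUyERJGeJq7vMuqqYh3d3d3iImt7bl3ibuWVlR5dXhURVQxE1iZqru7zLqoiYh3d3d4iK3+yYiaqGRGZYlkZ2RFZUIkaKqqu7u7upiJqXd3d3eIrf7JmZh2VFZmiVNWZEVmVEZ4qqu8zLqpmIqph3d3d4mu/rqpdVVVVlWIVGdlRGdlZnmru7zcupmYiZmHd3d4ib7+yoU0V2ZlM2dmeHVDVnZmeby7vNy6iJmZmYd3d4iKve7IUjV3dlMSZ3eJhkNGd2eKvLvNzLmHiZmZiHd3iJvMzJUiR4h2QgJniJmGVEZ3d4q7u83LqYiJmZmIh3eJvduZdDNXmHUxJGeJqYdlVnd3iazMu8upmImqmYiIh4rNyFZlRFeIYyNFZ4mph2Z3d3d4re26u6h4maqZmZmImsylNGZURnZDRWZ4iYiHd3d3d3id/tu7l3iIiZmZmqqquoQSVlVWZlVmd4moZWd3d3d3eJz/7cuXd3d3iJmau6qqlQA0NGdmZmeJqqhkVnd3d3d4nO/+yod3d3d3mImqqrylACIkeHdlaaqpmGVFd3d3eIis7/65h3d4iIeId4mr3aQAERR5h1WLy5h3ZURnd3eImbzv/ah3d3iIiJl1Z5vtkwARFHmGVp3tp2VURGd3eJmaze/8l3d3eIiIqYVWi92DEQAliHVYve64ZUNEZ3eJqprO7+uHd3d4iIiZl1aKzIQgACWHZovd3bhkM0VmeJu6eM7u2od3d4iIiHiIdoq6dCAANnd4ve3MuXQzRWZ5q7lnrd3bh3d4iImZVWh3iphkIAJGd3nP/bqqhkRVVnm8uFabzMuXd3iIiJpEV3eJhlMhI1eIic/sqauoZmZnebyoZoqqu5d3d3eImlRGZ3h1QyI1Z4iJvuyZq7qYdmeJq7mHiZiJl3d3d4iaZlZmd2RDM1d3d3it25mru6mYiIiry6mIh2eIdmZneJl3d2VmUzRFZ3d3eJvLmbu6qqqZmZvMuqmHZoh2VEVniHeIdWdSI1Z3d3d3iaqqu6qqu7uqq7u6qql3iIdlQ0Z4iIhlZ1ITV3d3d3eImZq7qqvMzMuqqqqqupdmZnd1RGeImGRXUhNXd3d3d3iImauqu8vNy6qqqqq8p0RWeJh1VpmYVFdjEld3d3d3d3iJmqq7vN3Kmau6q8uWQ0Z4mql3mahEV2QSV3d3d3d3eImImavN7bmavMu8uWZlRWeKu6qap1RWZDJGd3d3d3d4iYiIm87tqavNzNyVV4hlVomru5qoVVVVQzV3d3d3d3eIiIibzuyrzMzMymVomYVWeJq7mZdlVEVUNGd3d3d3d4iJmZrN27zLvMy4ZnipdVeIiaqZmGVTNXZEZ3d4h3d3iJqpmrzLvMq83Kd3iallZ4iJmomIdUIlh1NXd4iHd3iJqqmZq7u8ur3sh3iJmGVniIiZiIh1MiWIVGd4iIh3eJmqqaqruruqveyHeJmIdmd4iIiIiGQhJYhmeIiZiHd4mJqZq7uqqqmb3Jd4h2eYZniHd4iHYyEleIiIiJmHd4mImpisy6mZmIrMl3h2aKp2Z3Zmh3ZUIjZ4mZiJmYd4mYirqJzbqZh3iqqGd3Z5u3VndmZ3ZlQ0V3iamImqmJmZeKuoneyphmi7qGRWd4rLdFZmZmVVVVZ3eJqYmqqZqpd4qpit7KhlacynVEVniruERVZmVEVniId4mZmquqqpd4mZiK3rhlZ5vKZUVWeJq4Q0VmZERoiIiIiZq7u7u6l3iqmIrMlUZ4mrhTRnZ4iahTRWd1VomYeIiJq8zMu7qGaby6mrpjR4iapzJGd3eJmGRFZ3d5qYdniHis3dzLuXZovdy6qENXmZmWMkeId4mYdURneJqph3iHZpzu3dyXVWit3LuoRGiYdndDV3iIiZh2RGd4iZmImpdUabzd23VnibzKq7lleIYzaHZnd3iaqYZEZ3iIiIq8qFNFec3JeJmqu5ibyod3YyNoh3d3eJqqhkRniIh3m93KYiRFirqru6qpd6vLqWUyNHiYdmZ3iamGVniIh3eb7uxyJWVWaL3bqYZoq7u5UiNWeJh2ZneImIdniId3iJvf/YM3mGQRfeyoZWmqmZdDRnd4mXZnd3iId3iZh3eJq979lEnLlQAJ7qdEaaqIh1Vnd3iIh3d3d3d3iJmHd4q8ze2ma+2lAAXetjV5qXd4d3d3d4iHd3d3d3eImZd3is3d3JaN/qYQAb2mV4mYd4iIh3d3eIh4h3d3d3iZmIeKzu3LhoztuDAAe6iId4iHiJmYdmZ3iIiHd3d3eJmYiIrf7cp1e93KYAA5updmeIiImZh2Vnd3iId3d3d4iZiZmt/9unVpvMyUABeql2VniIiIiIdmd3d3d3d3d3eIiJmb3/y6hVes3LcwJXiHdmd4h3eIh3d3d3d3d3d3d3iImavf/LqVVpvMuWIkZ3d3d3iHZ3d3d3d3d3d3d3d3eI"/>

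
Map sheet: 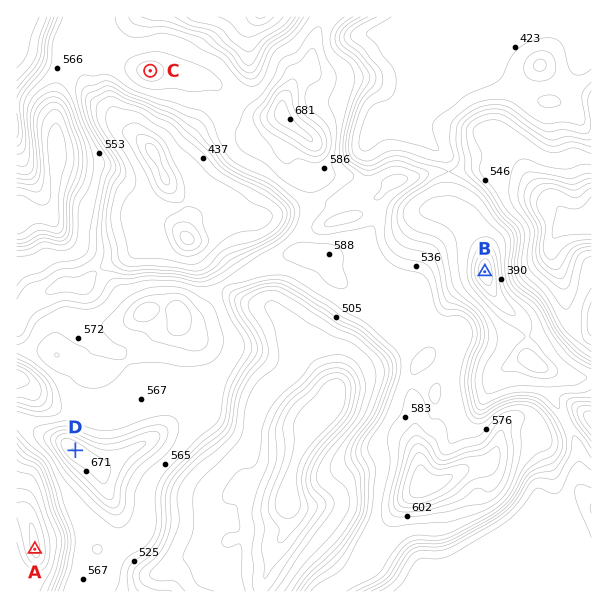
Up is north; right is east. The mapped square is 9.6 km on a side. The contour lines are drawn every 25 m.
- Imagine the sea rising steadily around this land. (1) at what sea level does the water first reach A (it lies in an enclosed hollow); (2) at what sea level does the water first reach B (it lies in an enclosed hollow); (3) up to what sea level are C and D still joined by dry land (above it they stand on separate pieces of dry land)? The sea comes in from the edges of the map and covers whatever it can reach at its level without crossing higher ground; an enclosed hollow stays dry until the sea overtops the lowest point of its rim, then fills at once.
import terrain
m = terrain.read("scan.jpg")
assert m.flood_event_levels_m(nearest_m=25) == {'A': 375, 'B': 425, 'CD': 550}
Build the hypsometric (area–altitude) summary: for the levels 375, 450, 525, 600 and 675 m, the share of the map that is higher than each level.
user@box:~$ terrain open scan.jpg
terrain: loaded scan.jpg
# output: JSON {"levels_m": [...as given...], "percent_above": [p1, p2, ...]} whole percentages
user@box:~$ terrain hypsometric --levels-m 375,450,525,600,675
{"levels_m": [375, 450, 525, 600, 675], "percent_above": [95, 63, 48, 11, 3]}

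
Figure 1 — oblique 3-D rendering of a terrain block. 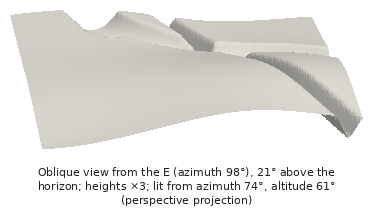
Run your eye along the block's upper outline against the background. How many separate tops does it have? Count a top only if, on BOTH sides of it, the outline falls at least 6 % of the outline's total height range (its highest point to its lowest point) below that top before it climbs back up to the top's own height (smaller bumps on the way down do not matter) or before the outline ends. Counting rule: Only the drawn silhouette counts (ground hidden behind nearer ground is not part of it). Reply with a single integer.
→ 2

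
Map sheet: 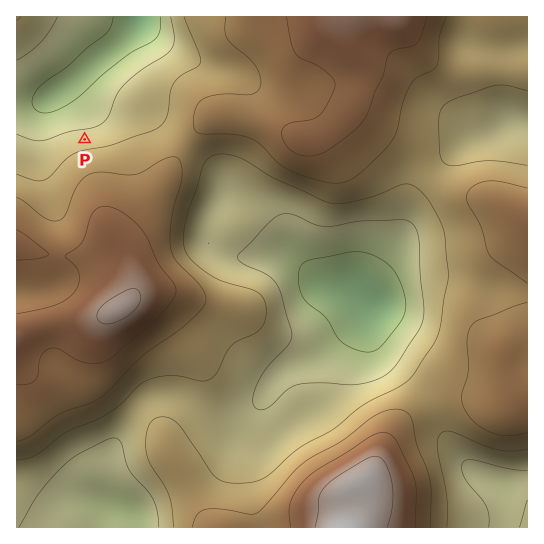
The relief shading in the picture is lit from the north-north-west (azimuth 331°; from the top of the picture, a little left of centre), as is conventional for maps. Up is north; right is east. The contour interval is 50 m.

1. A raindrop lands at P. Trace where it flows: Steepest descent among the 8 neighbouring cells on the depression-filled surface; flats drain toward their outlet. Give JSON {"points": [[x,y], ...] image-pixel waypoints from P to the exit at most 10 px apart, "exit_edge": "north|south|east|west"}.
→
{"points": [[85, 139], [85, 129], [85, 118], [77, 107], [66, 97], [69, 86], [79, 75], [90, 66], [101, 58], [111, 50], [122, 39], [133, 29], [139, 18], [139, 17]], "exit_edge": "north"}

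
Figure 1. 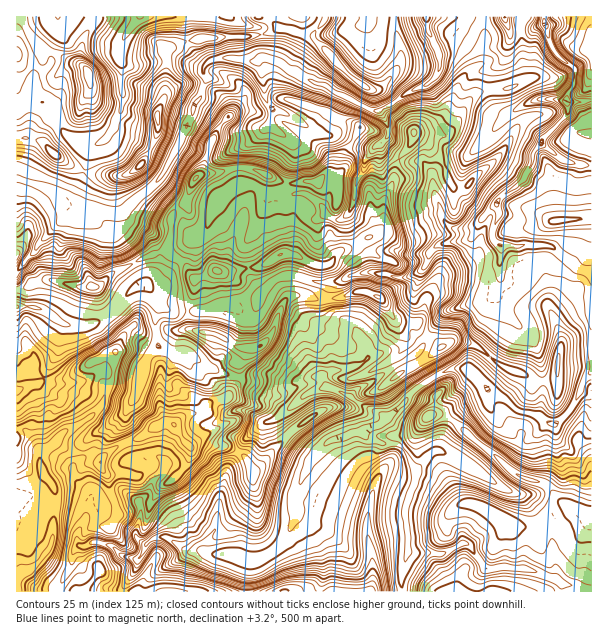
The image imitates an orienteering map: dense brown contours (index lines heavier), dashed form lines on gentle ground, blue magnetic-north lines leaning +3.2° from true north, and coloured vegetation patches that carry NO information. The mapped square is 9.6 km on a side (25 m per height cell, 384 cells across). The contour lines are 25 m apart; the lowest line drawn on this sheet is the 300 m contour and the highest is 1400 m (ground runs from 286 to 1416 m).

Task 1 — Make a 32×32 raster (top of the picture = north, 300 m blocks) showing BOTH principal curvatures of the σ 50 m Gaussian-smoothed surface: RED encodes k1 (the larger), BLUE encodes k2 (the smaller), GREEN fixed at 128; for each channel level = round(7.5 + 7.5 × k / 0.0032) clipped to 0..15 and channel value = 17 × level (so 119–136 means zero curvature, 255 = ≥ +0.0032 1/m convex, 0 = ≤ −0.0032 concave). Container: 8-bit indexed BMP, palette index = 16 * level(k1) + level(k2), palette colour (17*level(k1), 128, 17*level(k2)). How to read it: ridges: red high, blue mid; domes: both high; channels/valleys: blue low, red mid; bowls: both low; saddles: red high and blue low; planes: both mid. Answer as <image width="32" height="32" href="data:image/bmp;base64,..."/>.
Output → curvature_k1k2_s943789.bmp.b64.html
<image width="32" height="32" href="data:image/bmp;base64,Qk02CAAAAAAAADYEAAAoAAAAIAAAACAAAAABAAgAAAAAAAAEAAATCwAAEwsAAAABAAAAAAAAAIAAABGAAAAigAAAM4AAAESAAABVgAAAZoAAAHeAAACIgAAAmYAAAKqAAAC7gAAAzIAAAN2AAADugAAA/4AAAACAEQARgBEAIoARADOAEQBEgBEAVYARAGaAEQB3gBEAiIARAJmAEQCqgBEAu4ARAMyAEQDdgBEA7oARAP+AEQAAgCIAEYAiACKAIgAzgCIARIAiAFWAIgBmgCIAd4AiAIiAIgCZgCIAqoAiALuAIgDMgCIA3YAiAO6AIgD/gCIAAIAzABGAMwAigDMAM4AzAESAMwBVgDMAZoAzAHeAMwCIgDMAmYAzAKqAMwC7gDMAzIAzAN2AMwDugDMA/4AzAACARAARgEQAIoBEADOARABEgEQAVYBEAGaARAB3gEQAiIBEAJmARACqgEQAu4BEAMyARADdgEQA7oBEAP+ARAAAgFUAEYBVACKAVQAzgFUARIBVAFWAVQBmgFUAd4BVAIiAVQCZgFUAqoBVALuAVQDMgFUA3YBVAO6AVQD/gFUAAIBmABGAZgAigGYAM4BmAESAZgBVgGYAZoBmAHeAZgCIgGYAmYBmAKqAZgC7gGYAzIBmAN2AZgDugGYA/4BmAACAdwARgHcAIoB3ADOAdwBEgHcAVYB3AGaAdwB3gHcAiIB3AJmAdwCqgHcAu4B3AMyAdwDdgHcA7oB3AP+AdwAAgIgAEYCIACKAiAAzgIgARICIAFWAiABmgIgAd4CIAIiAiACZgIgAqoCIALuAiADMgIgA3YCIAO6AiAD/gIgAAICZABGAmQAigJkAM4CZAESAmQBVgJkAZoCZAHeAmQCIgJkAmYCZAKqAmQC7gJkAzICZAN2AmQDugJkA/4CZAACAqgARgKoAIoCqADOAqgBEgKoAVYCqAGaAqgB3gKoAiICqAJmAqgCqgKoAu4CqAMyAqgDdgKoA7oCqAP+AqgAAgLsAEYC7ACKAuwAzgLsARIC7AFWAuwBmgLsAd4C7AIiAuwCZgLsAqoC7ALuAuwDMgLsA3YC7AO6AuwD/gLsAAIDMABGAzAAigMwAM4DMAESAzABVgMwAZoDMAHeAzACIgMwAmYDMAKqAzAC7gMwAzIDMAN2AzADugMwA/4DMAACA3QARgN0AIoDdADOA3QBEgN0AVYDdAGaA3QB3gN0AiIDdAJmA3QCqgN0Au4DdAMyA3QDdgN0A7oDdAP+A3QAAgO4AEYDuACKA7gAzgO4ARIDuAFWA7gBmgO4Ad4DuAIiA7gCZgO4AqoDuALuA7gDMgO4A3YDuAO6A7gD/gO4AAID/ABGA/wAigP8AM4D/AESA/wBVgP8AZoD/AHeA/wCIgP8AmYD/AKqA/wC7gP8AzID/AN2A/wDugP8A/4D/AMV0g6i1pLK1uMfYx6Sk2Ni3t7bXt4CoqJeluKinpISFp9eTlNq2kPWRhHODdHODhZWWc9WmcoWmuKORkYKml4d2x7aAoMDywMOChIV1lYSGdYZ055aDlLOgkbiXl4eHh4eW1qLW+IDVlKeVpZbXlIZ3doX4doOGyaWWl6iXhneIh4fGhIbHsuZ0l5aDl+iDdYeHhed2c5a4t7fnt6WnmKeHh8eEdbSCwsaUhnKn6HSEiIeG15aEhZa4t4NwgcW3hpXHlZS1xbi01dd1gqfZl3OGh4em2JaDp5VygPf3x4SlhMeGpdeldYV016aU5bbXdHOHl6bHopSVg4P3tmSWhKakptiElLTmppbHxrSQg9bWc3KDhKSztmSm95SChZWUtraWptfFcYPY2KaWxOdggeb3lYWkcqT6xvaVc5eVgpHGhYaFhtelYbWVlcflxLWlgLX44cKkgLXlt3SFg6a1xKOVhZaFpteCtKW2g6bEp4WVk6DUwve1gPS0g3SXuKXYkaelpOi21nKkpYSEk8WDhYeFlJTFtNX3kIBj1+i3s8eEtpaEhMb5tYOEdJWl5/iVhZeXmIWEpoT41/TGdXSE6IS2hoWEcrX3otf2+NeEhPeDl4d2dpa3trTqhIR2dZXHlKKChYaVgeaTdJOChIZ09nOFhHRk5bXWgKCDdoeGx4aFxpaFxtiEhIWGtoZ1lXWl18fm9vf5lLTYtnSHh4anhpbT5+fV9vaFdXXIxsi2pYJykqKAkIDQgOiolYaHh4aXhbClhPeDpfbWtqWmp5XG+NfW57a29uWQxreVpaenqISW5pCllHNjY7XWZYSWhXWWp3Smtsenxraxk6Who5KClYbGlnR2h4aEpfiVhXaohoaVhLKCptiFhpPEgrK3lsjHt5aFh4WFlYKU1+d1h5eGh5eV1aDH1nWGguiWcMenl4aGhoWFh5bFk4B094WFdoW11de2sOfEp5aT1tiFkKSXh4d2hca1tdb4xoC49+X3+MaDpNjosKS2lLWT1uenkOijkobW53R2ZYT1gHL1gHGUlXR0tuRwgvWVtoRxtceQwLSox7aChJWEdfa1gMf1g3OEpoVzxfjA2NmmuIV0x7aQ15iGhoPYt5GU+LZwhPjmxqGTtujmoJDJuKanlnWTxvmw2IaFhMfZknS2+ISRxcWi9/e2kHDk1JCTpabGpraRkIDRlpaVt/mhtafX1pDE2IKlgoCC99blx6Jwx5aWt9jo9dGmlrX3pXJ0lNWDgZCBc4OFhfi1ZIbYqIClp5aFp7WQ05W3dMV0dJTZ2eX49va1hqbmtIR2dteGkJeHp5LGsPiop3V2hsimkpOTg5ODkdPHtbXFhYaXxoC1h4fGseWApKc="/>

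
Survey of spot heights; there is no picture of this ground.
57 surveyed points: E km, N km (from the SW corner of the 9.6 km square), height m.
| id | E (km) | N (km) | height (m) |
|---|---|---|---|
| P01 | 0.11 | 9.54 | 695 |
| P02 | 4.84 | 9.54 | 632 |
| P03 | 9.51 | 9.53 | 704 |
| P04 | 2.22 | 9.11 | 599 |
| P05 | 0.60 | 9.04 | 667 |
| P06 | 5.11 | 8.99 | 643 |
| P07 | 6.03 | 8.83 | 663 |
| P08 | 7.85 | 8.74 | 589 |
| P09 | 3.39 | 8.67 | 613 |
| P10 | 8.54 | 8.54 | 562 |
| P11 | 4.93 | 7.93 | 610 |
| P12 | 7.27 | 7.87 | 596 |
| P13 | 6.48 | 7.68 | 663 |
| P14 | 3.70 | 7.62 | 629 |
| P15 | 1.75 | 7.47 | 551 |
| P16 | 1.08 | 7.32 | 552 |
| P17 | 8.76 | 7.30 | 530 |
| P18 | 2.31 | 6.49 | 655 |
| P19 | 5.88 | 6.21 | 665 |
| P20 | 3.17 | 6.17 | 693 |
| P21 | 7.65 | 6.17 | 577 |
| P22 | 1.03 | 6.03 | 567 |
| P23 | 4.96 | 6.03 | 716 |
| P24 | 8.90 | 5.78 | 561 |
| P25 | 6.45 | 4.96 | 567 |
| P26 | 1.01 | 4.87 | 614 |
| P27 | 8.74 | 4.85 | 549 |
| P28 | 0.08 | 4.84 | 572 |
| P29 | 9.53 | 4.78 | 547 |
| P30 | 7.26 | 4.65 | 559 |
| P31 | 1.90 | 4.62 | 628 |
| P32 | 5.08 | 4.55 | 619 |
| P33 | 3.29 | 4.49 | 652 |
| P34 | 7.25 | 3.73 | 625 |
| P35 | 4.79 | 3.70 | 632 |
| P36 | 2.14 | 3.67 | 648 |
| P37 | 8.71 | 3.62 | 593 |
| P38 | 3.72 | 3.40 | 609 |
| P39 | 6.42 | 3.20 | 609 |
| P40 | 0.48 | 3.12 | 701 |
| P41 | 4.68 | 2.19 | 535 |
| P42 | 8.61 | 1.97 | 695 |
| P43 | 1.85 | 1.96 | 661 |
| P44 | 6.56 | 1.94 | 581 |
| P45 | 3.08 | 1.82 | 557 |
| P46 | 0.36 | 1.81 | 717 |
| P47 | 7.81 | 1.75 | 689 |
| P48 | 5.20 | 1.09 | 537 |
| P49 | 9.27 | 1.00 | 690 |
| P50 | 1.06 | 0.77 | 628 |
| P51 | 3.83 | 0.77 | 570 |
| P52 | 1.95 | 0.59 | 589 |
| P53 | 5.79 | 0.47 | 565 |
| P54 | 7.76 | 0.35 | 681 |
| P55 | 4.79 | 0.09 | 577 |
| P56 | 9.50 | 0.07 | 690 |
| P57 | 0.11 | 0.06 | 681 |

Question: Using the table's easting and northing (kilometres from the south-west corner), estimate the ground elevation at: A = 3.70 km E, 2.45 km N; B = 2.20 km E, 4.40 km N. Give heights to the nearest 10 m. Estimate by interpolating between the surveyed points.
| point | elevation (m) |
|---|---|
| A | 570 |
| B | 630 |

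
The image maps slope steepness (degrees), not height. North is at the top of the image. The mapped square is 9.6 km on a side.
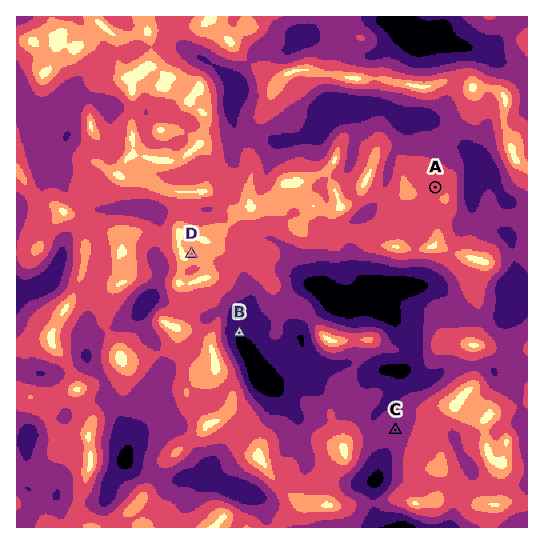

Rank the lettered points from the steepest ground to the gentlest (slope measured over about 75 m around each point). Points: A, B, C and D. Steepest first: B C A D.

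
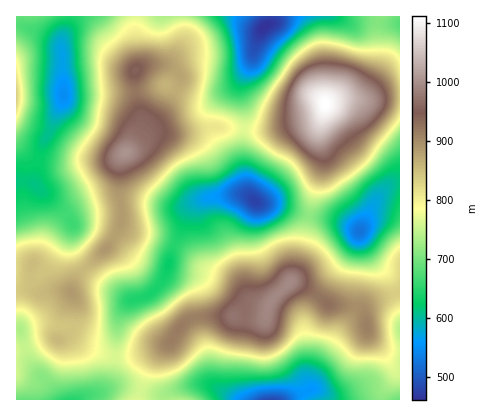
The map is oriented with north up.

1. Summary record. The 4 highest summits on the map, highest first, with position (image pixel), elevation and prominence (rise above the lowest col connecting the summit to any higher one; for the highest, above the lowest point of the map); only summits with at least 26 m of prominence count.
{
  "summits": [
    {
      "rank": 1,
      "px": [326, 104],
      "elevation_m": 1113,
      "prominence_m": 652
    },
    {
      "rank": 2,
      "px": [126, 152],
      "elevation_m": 1005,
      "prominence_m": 237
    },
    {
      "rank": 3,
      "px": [290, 282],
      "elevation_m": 996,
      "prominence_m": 234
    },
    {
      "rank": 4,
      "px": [136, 70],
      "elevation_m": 955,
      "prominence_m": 34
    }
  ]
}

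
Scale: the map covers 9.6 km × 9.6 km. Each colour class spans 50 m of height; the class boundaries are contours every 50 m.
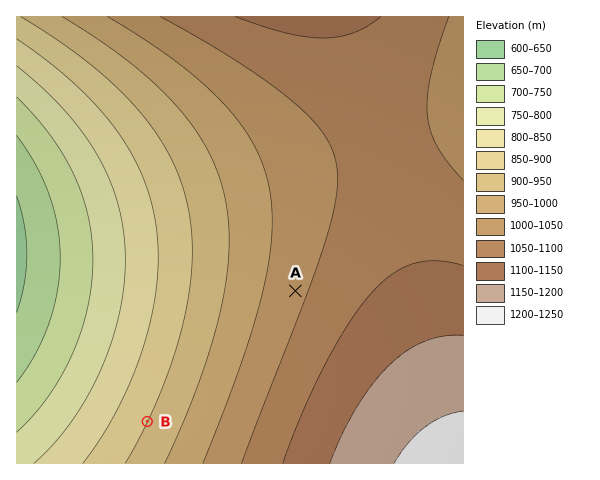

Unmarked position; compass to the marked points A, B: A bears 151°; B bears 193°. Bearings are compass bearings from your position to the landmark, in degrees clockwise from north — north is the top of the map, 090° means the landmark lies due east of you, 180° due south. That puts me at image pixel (212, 140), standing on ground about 960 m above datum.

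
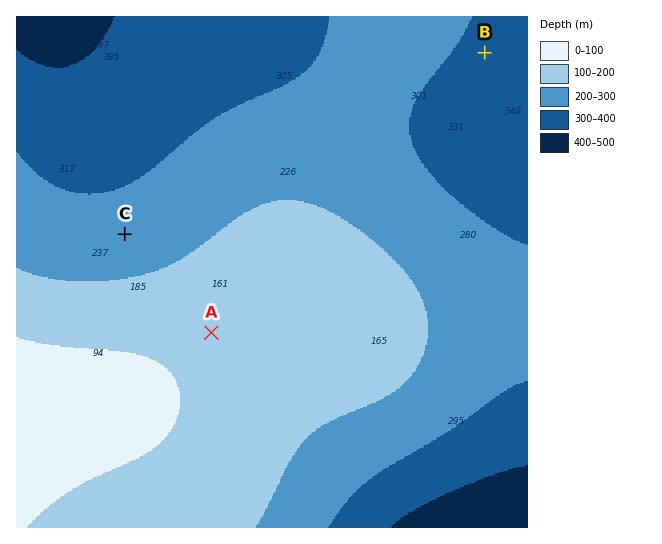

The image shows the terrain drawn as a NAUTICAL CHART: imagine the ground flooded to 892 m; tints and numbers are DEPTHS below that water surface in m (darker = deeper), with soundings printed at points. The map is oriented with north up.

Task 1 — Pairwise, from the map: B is lower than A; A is higher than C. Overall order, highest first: A C B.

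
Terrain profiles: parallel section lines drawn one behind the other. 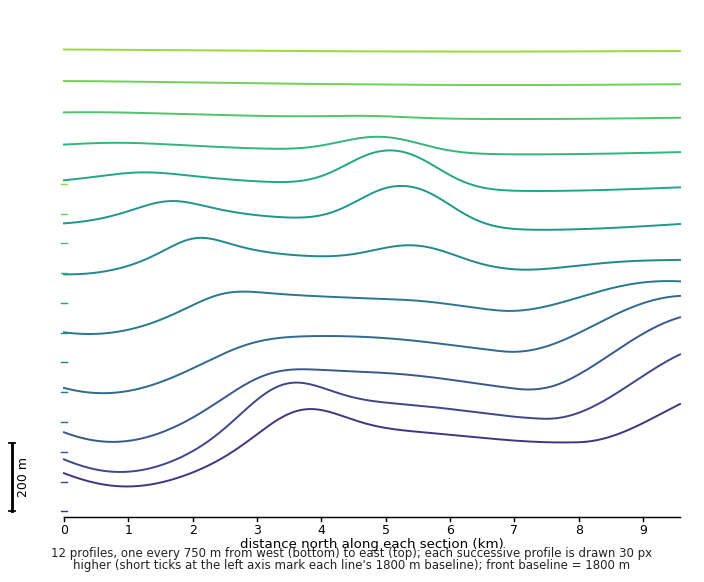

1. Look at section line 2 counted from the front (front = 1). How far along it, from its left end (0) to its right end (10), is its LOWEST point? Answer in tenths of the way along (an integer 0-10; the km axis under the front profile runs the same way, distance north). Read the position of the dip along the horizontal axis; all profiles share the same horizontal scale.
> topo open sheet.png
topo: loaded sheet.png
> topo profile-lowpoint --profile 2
1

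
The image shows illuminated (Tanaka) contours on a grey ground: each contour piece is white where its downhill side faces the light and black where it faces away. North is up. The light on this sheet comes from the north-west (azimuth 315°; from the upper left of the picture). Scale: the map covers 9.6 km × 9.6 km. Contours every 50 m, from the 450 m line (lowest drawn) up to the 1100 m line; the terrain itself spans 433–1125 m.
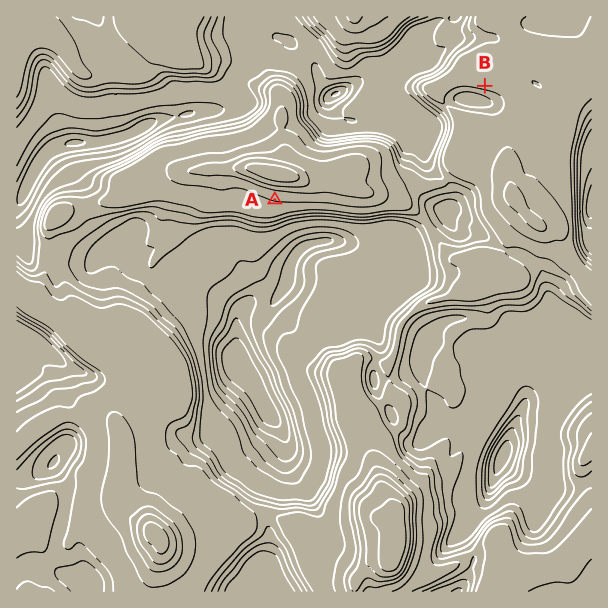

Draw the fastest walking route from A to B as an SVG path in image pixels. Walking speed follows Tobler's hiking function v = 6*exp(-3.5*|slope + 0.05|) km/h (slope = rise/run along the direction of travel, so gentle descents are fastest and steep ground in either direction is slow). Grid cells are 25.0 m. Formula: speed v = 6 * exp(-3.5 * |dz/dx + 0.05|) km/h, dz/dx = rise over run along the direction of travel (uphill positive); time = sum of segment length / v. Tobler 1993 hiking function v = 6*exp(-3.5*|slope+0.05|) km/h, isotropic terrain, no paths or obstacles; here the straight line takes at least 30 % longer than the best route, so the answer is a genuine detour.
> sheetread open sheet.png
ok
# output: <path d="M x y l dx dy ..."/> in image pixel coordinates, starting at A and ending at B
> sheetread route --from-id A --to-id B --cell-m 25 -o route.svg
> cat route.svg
<path d="M275 200l9 4 93 0 27-13 3-3 6-3 4 0 3-2 6 0 12-6 2-3 0-16 13-27 0-12-6-12 0-2-1-3 0-4 1-3 5-5 9-4 24 0"/>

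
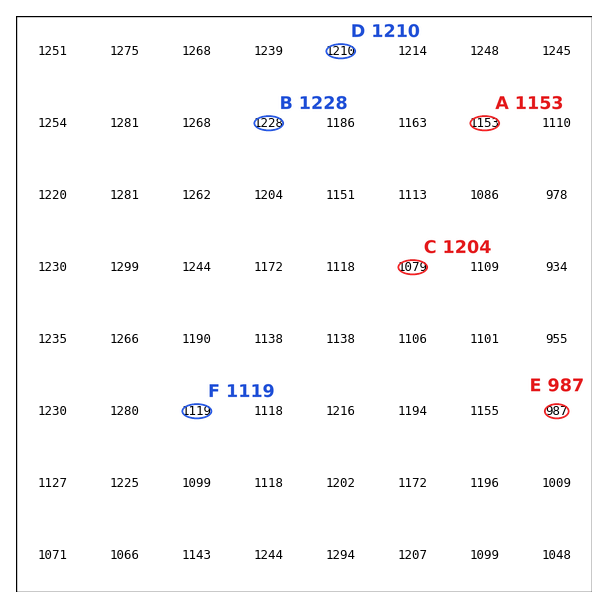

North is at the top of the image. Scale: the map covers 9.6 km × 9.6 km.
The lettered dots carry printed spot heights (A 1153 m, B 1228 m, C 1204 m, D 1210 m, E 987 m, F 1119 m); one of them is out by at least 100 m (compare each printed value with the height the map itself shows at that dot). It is C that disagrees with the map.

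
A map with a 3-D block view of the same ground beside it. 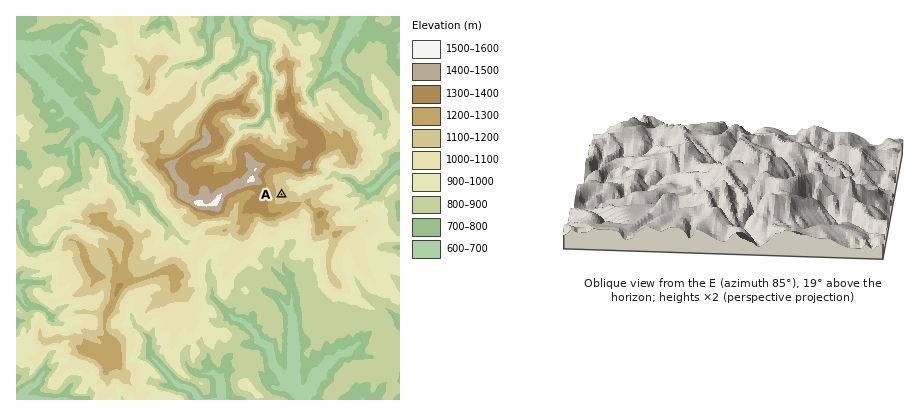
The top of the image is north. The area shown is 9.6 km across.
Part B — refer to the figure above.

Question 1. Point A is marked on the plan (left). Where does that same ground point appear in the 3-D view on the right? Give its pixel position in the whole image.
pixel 743 182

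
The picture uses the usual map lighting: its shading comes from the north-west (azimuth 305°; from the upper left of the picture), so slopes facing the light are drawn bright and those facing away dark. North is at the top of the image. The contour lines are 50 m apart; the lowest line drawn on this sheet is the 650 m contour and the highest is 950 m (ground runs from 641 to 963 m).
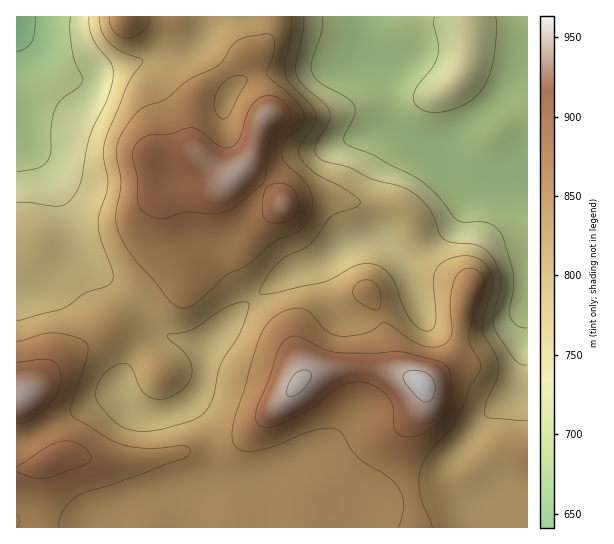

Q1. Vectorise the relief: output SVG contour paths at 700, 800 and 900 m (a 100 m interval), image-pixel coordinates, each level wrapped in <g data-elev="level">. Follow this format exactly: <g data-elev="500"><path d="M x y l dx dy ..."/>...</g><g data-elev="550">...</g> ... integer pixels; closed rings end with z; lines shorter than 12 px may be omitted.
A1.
<g data-elev="700"><path d="M527 328l-5 0-5-3-7-8 0-8 4-23-1-12-9-35-7-10-6-5-6-2-20 0-7-1-21-26-18-15-45-25-24-9-6-4 0-7 10-20 0-9-7-8-28-16-5-5-3-7 1-11 10-29 0-13"/><path d="M70 17l0 14 2 20 3 12 7 14 0 5-4 6-16 11-7 10-4 17 0 27-4 8-9 7-21 4"/><path d="M434 17l0 8 4 21-1 11-5 10-16 20-3 10 2 6 4 5 7 3 9 2 14-2 16-7 10-7 8-10 7-13 4-16 3-28-1-13"/></g><g data-elev="800"><path d="M139 431l-12-2-9-5-20-21-2-6 0-7 3-8 4-7 11-9 7-2 5 0 5 3 9 20 7 9 12 3 14-3 9-6 6-7 3-6 1-8-5-14-18-16-2-4 23-5 36-23 12-4 9-1 2 5-6 18-6 14-16 24-8 34-7 14-8 7-10 4-30 8z"/><path d="M527 420l-37-2-4-1-1-3 1-11 11-24 2-12-3-12-11-17-2-9 1-14 8-25 0-12-5-12-9-8-9-2-12 1-12 4-8 6-2 6-2 8 3 41-3 7-4 2-8-2-9-7-7-12-14-33-8-8-9-5-8-1-9 2-26 14-9 4-53 11-7 0-2-1 1-6 5-9 14-17 30-17 17-24 6-5 22-8 4-2 1-3-2-4-14-9-30-17-10-9-5-8 1-9 13-20 3-9-4-10-21-22-6-11 0-9 6-32 0-16"/><path d="M99 17l2 13 8 12 12 9 19 7 3 3-16 24-20 49-3 13 0 11 4 27-9 29-1 12 3 15 11 29 1 9-6 7-22 7-22 15-46 13"/></g><g data-elev="900"><path d="M17 472l16 6 14 0 38-13 5-4 1-4-4-7-8-6-8-3-8 0-16 6-30 20"/><path d="M405 437l10-1 12-5 11-8 8-10 4-12 1-15-2-15-4-7-8-3-36-9-30 1-38-1-11-4-19-10-6-2-8 2-7 5-4 8-9 28-12 30-1 10 3 7 10 1 14-4 28-14 27-22 12-4 11-1 14 4 13 11 5 10 2 23 3 4z"/><path d="M17 423l6 0 7-3 19-15 9-14 3-14-3-11-8-6-9-1-24 3"/><path d="M269 222l6 1 10-1 6-4 5-5 2-7 0-8-4-8-5-5-6-2-7 0-6 2-4 4-3 10-1 12 2 7z"/><path d="M156 218l10 0 20-6 25 2 14-2 11-6 24-20 4-4 1-5 3-28 2-10 5-8 12-10 3-4 0-6-3-6-6-6-8-3-8 0-7 3-10 12-9 28-4 5-5 4-5 0-6-2-18-15-10-3-22 6-20 1-10 5-5 7-1 7 5 25 0 24 5 9z"/></g>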